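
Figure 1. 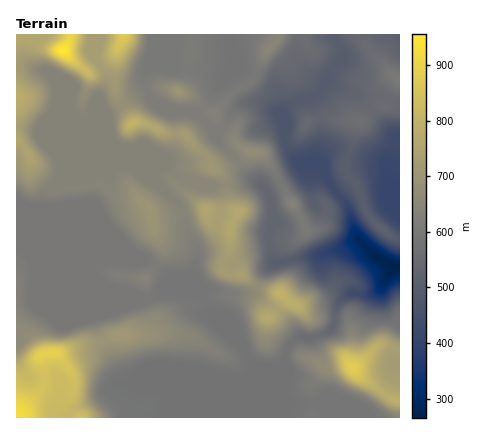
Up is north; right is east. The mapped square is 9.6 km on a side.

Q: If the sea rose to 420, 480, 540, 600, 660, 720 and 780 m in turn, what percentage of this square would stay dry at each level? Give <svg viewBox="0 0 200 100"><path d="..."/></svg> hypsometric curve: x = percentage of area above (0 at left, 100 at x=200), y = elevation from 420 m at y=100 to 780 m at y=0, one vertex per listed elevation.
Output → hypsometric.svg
<svg viewBox="0 0 200 100"><path d="M193 100l-10-17-20-16-42-17-71-17-24-16-15-17"/></svg>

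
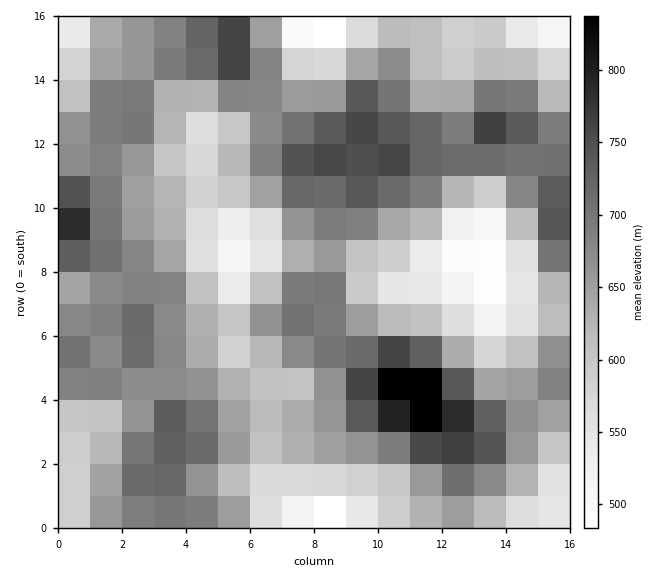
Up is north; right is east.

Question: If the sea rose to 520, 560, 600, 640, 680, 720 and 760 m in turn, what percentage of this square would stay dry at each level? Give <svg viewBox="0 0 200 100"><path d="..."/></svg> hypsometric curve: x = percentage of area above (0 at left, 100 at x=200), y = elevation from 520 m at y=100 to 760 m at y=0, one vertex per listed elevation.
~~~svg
<svg viewBox="0 0 200 100"><path d="M190 100l-15-17-27-16-34-17-39-17-43-16-20-17"/></svg>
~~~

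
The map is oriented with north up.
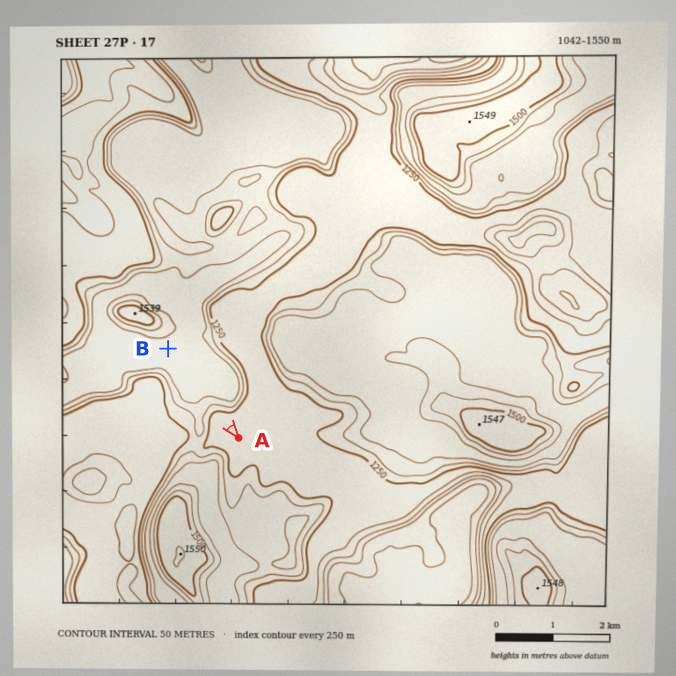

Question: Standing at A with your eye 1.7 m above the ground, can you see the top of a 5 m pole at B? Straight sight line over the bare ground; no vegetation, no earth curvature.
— no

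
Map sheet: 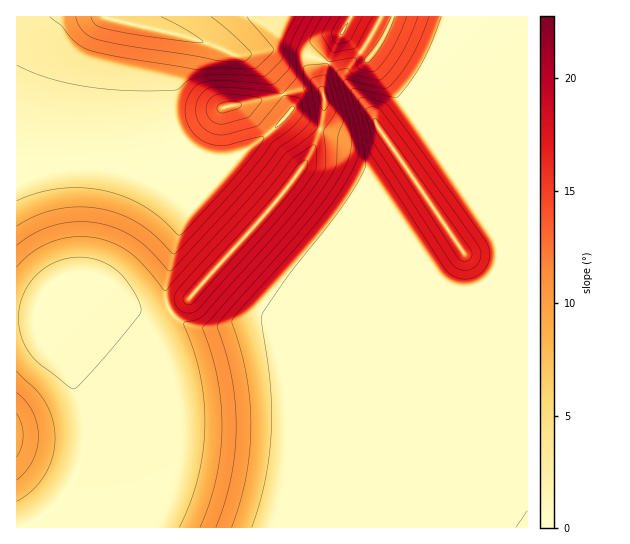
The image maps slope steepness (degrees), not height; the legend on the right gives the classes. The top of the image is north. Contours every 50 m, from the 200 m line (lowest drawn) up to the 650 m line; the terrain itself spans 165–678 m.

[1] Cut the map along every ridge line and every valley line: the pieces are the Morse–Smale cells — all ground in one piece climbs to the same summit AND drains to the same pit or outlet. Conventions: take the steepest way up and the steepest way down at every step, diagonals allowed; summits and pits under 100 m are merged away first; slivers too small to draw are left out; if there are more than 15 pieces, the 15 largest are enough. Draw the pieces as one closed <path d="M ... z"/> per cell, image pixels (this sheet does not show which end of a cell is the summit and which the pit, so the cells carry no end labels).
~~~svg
<path d="M329 63l-2 0-4 16 0 43-14 35-33 45-89 98-34 19-8 0-63-44-12 0-15 6-14 16-5 14 0 18 5 13 26 29 10 20 7 23 1 24-4 23-9 22-21 26-25 19 502-1 0-228-58-40-9-9-82-121-6-14-32-41z"/><path d="M106 16l-90 1 1 302 17-2 10-24 11-12 15-6 15 1 60 43 8 0 34-19 101-113 21-30 12-30 3-14-1-34 4-17-28-10-18 0-11-3-21 4 27 29 16 27-14 16-44 35-15 0-20-7-16-14-11-22-3-43 6-27 0-13-62-14z"/><path d="M527 16l-176 0-23 45 13 13 32 41 6 14 82 121 9 9 57 40z"/><path d="M175 33l-6 53 2 24 5 19 7 10 16 14 20 7 15 0 44-35 14-16-16-27-25-26-18-1-30-14z"/><path d="M35 316l-4 3-15 0 1 209 8 0 18-12 21-21 15-26 6-31-1-24-7-23-10-20-26-29-5-13z"/><path d="M350 16l-243 1 6 3 90 21 30 14 6 1 34-7 8 3 18 0 28 11z"/>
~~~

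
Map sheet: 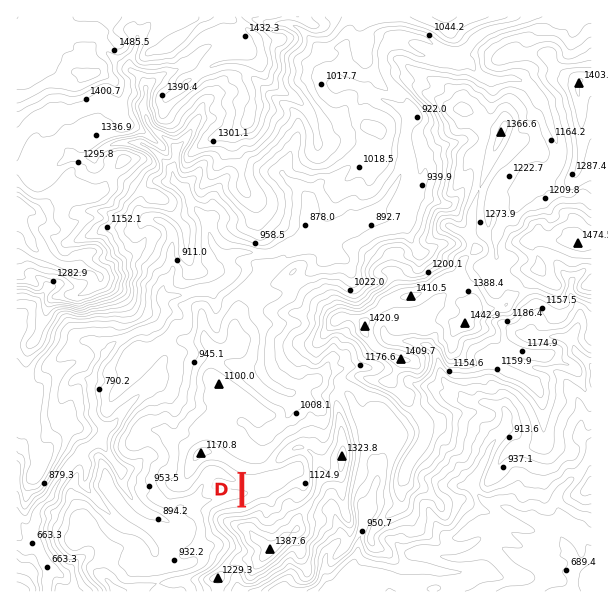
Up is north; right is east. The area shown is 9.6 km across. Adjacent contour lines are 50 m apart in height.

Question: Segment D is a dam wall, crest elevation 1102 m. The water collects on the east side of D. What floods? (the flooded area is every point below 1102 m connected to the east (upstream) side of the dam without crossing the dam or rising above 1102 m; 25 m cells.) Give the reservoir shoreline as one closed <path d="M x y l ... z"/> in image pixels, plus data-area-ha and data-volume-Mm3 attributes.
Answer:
<path d="M302 462l-8 0-15 7-13 1-6 4-6 0-2 1-7-1-1 30 2 1 15-7 6 0 8-6 6-2 10-9 9-3 4-4 0-9-2-3z" data-area-ha="38" data-volume-Mm3="9.33"/>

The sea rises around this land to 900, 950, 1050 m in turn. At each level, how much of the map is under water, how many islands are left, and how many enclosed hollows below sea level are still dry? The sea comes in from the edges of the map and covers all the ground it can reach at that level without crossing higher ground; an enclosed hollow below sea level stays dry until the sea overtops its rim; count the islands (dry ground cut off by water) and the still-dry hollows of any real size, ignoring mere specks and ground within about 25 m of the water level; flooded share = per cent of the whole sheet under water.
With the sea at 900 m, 18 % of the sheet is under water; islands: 0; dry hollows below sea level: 0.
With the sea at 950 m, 26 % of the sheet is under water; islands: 0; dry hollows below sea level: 0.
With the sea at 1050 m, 45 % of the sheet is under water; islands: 0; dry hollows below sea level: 0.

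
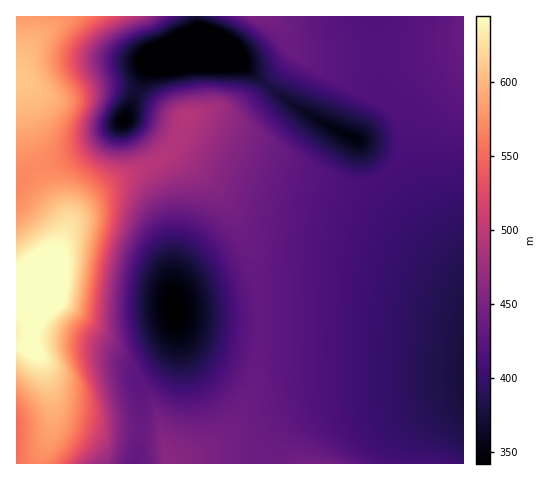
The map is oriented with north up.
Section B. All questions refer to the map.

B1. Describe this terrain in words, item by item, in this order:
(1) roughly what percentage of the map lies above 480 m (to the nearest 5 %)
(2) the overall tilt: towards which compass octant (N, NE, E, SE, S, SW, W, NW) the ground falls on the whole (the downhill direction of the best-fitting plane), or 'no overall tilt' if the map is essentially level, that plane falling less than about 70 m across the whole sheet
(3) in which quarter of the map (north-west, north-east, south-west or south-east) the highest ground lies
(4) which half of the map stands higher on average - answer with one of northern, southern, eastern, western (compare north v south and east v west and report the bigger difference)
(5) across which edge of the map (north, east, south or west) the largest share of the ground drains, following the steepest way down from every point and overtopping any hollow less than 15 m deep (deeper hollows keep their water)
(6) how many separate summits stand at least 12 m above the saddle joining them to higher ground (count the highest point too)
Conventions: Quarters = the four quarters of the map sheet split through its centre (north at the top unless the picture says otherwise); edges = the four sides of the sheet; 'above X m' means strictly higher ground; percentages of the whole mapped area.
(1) Ground above 480 m makes up about 25 % of the sheet.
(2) On the whole the ground falls towards the east.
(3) Look to the south-west quarter for the highest ground.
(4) Taken as a whole, the western half is higher than the eastern.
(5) Most of the ground drains across the eastern edge.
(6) Counting only tops that stand 12 m proud, the map has 5 summits.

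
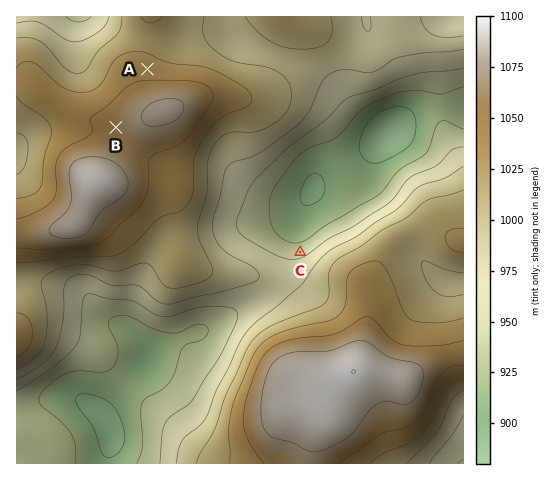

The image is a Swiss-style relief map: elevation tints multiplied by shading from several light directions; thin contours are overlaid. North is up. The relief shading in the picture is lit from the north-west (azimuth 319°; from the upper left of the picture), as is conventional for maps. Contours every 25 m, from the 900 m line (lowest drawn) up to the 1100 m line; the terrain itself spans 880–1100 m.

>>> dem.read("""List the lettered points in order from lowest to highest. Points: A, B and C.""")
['C', 'A', 'B']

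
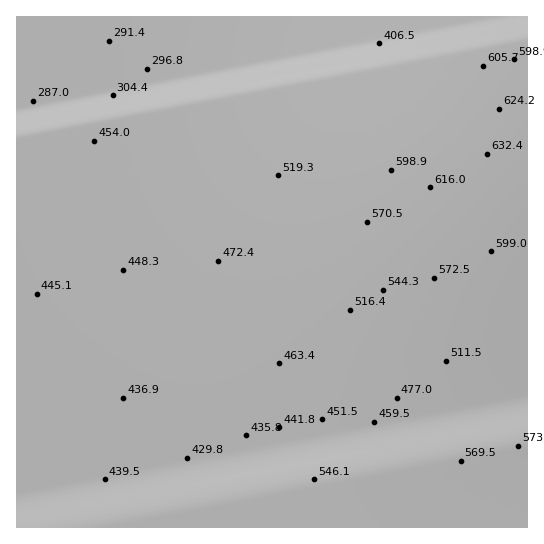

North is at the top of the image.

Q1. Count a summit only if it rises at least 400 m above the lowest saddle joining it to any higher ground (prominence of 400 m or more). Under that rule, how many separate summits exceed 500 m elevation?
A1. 0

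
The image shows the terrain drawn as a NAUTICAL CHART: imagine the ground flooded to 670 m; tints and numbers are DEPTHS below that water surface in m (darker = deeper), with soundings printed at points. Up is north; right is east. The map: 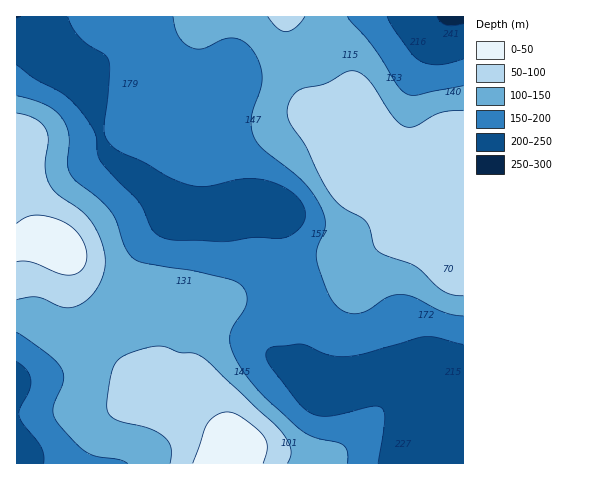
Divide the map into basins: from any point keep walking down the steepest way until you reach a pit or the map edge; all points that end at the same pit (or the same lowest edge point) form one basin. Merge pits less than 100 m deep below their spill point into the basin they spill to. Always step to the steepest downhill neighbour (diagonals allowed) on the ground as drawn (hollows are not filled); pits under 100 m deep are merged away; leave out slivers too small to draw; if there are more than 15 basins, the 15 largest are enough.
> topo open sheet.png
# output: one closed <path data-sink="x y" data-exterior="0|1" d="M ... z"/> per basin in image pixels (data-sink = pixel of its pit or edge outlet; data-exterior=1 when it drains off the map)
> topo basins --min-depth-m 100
<path data-sink="17 17" data-exterior="1" d="M286 16l-269 0-1 228 29-3 14 5 6 6 6 17 3 31 7 16 9 12 57 65 55 27 16 11 14 17 0 6-5 10 236 0 1-202-15-7-33-24-10-11-7-17-13-13-14-11-18-8 10-26 0-14-8-9-35-7-11-9-19-50-4-23z"/><path data-sink="455 17" data-exterior="1" d="M463 16l-176 1 0 16 4 23 19 50 11 9 35 7 8 9 0 14-10 26 18 8 14 11 13 13 7 17 10 11 33 24 13 6 2-1z"/><path data-sink="17 448" data-exterior="1" d="M45 241l-29 4 0 218 209 1 7-10 0-6-8-11-22-17-55-27-57-65-9-12-7-16-3-31-6-17-6-6z"/>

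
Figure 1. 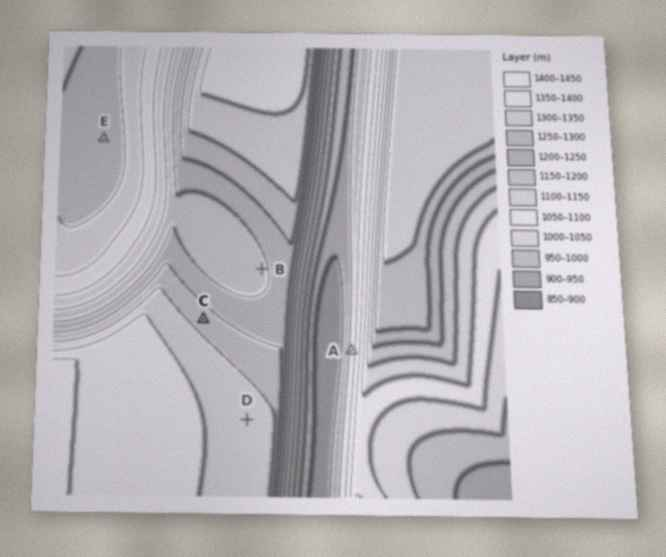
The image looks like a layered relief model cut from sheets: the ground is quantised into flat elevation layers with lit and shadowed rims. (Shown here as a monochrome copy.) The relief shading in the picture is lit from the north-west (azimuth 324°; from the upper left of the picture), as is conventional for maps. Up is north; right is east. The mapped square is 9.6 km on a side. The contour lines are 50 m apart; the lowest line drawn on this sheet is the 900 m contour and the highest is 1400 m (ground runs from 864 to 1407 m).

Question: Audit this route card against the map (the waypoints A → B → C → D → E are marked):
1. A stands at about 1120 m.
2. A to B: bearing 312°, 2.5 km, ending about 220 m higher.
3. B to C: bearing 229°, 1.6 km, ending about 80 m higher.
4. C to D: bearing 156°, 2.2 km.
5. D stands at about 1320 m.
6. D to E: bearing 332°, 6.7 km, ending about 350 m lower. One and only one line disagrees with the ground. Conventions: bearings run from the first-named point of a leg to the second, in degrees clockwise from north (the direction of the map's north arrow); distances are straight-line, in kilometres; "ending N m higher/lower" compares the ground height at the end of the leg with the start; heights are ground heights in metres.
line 1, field height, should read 970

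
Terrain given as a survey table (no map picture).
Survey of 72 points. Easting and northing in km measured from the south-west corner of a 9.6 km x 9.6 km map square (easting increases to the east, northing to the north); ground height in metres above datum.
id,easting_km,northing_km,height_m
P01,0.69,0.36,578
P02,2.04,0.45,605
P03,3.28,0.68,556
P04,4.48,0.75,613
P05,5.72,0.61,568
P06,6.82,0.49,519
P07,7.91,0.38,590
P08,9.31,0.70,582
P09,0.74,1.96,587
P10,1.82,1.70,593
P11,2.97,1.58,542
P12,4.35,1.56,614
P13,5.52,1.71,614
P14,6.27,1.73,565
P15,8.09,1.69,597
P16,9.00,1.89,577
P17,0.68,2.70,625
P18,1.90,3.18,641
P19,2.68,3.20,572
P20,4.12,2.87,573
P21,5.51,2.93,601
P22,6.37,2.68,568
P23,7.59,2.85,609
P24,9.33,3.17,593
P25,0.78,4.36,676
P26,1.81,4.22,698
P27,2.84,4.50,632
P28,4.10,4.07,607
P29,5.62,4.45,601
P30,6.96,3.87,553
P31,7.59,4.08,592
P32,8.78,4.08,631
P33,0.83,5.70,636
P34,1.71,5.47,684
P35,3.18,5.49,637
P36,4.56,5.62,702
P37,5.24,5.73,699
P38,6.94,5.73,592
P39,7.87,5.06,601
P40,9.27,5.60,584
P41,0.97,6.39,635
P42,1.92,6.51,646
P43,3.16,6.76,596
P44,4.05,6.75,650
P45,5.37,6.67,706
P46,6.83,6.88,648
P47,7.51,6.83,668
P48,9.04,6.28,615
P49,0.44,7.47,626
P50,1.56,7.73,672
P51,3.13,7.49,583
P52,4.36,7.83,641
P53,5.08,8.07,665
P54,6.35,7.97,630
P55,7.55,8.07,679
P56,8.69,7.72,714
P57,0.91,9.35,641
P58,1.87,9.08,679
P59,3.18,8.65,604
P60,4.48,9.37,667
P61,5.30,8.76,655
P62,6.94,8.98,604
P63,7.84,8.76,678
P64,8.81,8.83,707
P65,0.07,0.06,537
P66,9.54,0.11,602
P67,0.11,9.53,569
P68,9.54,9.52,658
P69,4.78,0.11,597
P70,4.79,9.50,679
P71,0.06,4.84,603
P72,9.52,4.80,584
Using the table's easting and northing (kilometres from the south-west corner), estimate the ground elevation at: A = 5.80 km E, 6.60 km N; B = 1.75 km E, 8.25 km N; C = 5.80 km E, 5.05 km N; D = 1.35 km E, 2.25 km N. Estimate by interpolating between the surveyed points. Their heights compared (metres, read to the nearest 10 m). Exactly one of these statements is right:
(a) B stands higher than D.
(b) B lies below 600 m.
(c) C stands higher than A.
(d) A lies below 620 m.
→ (a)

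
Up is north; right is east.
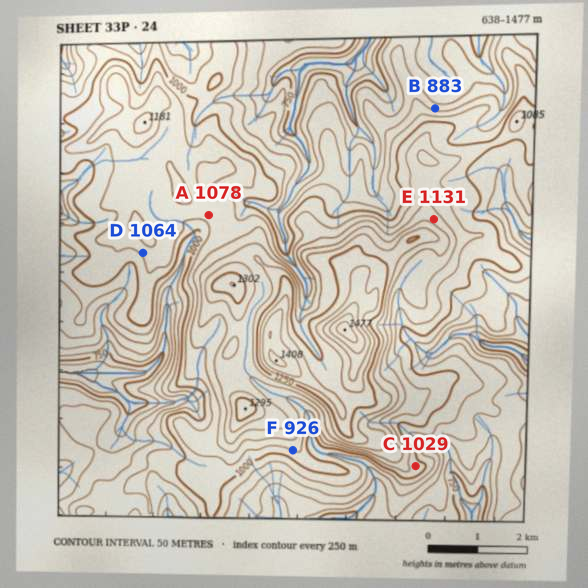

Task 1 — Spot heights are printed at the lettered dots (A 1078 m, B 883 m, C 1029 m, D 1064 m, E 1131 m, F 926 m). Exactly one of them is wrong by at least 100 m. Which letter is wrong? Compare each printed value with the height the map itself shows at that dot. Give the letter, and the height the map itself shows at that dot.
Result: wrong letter F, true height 1051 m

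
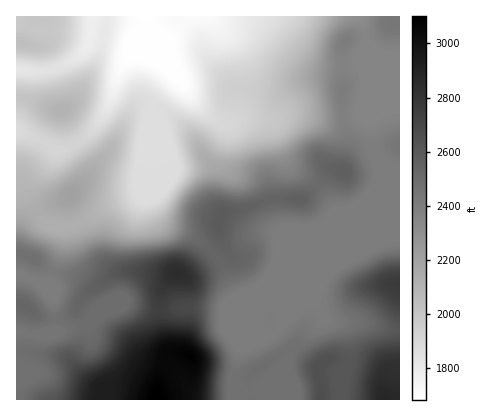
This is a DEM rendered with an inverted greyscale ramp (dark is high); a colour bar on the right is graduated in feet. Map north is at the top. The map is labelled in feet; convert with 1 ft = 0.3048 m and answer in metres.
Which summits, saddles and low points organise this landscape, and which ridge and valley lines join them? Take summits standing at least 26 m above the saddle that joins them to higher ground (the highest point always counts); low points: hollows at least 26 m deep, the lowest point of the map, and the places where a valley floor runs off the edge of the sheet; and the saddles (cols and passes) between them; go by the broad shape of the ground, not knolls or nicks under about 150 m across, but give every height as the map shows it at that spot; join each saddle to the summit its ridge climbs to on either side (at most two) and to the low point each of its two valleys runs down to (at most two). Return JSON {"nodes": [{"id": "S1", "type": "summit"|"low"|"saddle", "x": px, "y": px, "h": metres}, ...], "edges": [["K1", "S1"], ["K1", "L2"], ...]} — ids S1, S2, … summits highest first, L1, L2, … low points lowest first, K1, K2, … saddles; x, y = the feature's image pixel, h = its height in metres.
{"nodes": [
{"id": "S1", "type": "summit", "x": 158, "y": 398, "h": 945},
{"id": "S2", "type": "summit", "x": 386, "y": 400, "h": 881},
{"id": "S3", "type": "summit", "x": 176, "y": 272, "h": 870},
{"id": "S4", "type": "summit", "x": 400, "y": 286, "h": 847},
{"id": "S5", "type": "summit", "x": 62, "y": 110, "h": 643},
{"id": "S6", "type": "summit", "x": 22, "y": 44, "h": 623},
{"id": "L1", "type": "low", "x": 146, "y": 16, "h": 513},
{"id": "K1", "type": "saddle", "x": 160, "y": 310, "h": 837},
{"id": "K2", "type": "saddle", "x": 400, "y": 330, "h": 798},
{"id": "K3", "type": "saddle", "x": 214, "y": 254, "h": 773},
{"id": "K4", "type": "saddle", "x": 232, "y": 378, "h": 751},
{"id": "K5", "type": "saddle", "x": 78, "y": 144, "h": 587},
{"id": "K6", "type": "saddle", "x": 54, "y": 70, "h": 563}],
"edges": [["K1", "S1"], ["K1", "S3"], ["K1", "L1"], ["K2", "S2"], ["K2", "S4"], ["K2", "L1"], ["K3", "S1"], ["K3", "S3"], ["K3", "L1"], ["K4", "S1"], ["K4", "S2"], ["K4", "L1"], ["K5", "S1"], ["K5", "S5"], ["K5", "L1"], ["K6", "S5"], ["K6", "S6"], ["K6", "L1"]]}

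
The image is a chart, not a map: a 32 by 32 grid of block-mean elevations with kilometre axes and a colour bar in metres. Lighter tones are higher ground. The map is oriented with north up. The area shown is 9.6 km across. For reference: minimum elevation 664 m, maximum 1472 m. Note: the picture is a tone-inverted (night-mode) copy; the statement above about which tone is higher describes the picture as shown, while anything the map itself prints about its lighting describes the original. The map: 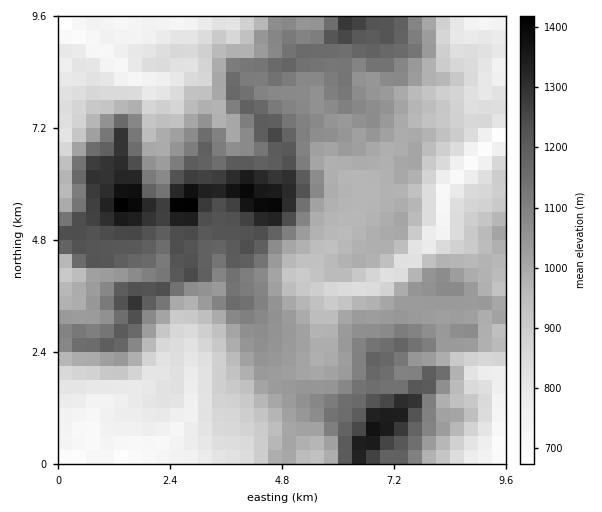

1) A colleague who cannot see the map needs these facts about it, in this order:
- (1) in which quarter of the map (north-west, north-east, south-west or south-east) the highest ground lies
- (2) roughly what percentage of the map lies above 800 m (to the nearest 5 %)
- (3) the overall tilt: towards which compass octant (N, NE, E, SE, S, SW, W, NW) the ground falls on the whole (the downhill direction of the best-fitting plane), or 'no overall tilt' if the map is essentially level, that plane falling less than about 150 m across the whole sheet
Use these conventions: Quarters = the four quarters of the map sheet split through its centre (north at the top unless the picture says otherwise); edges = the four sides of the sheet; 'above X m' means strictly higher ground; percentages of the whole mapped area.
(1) The highest point lies in the north-west quarter of the map.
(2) About 85 % of the map lies above 800 m.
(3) On the whole the map has no overall tilt.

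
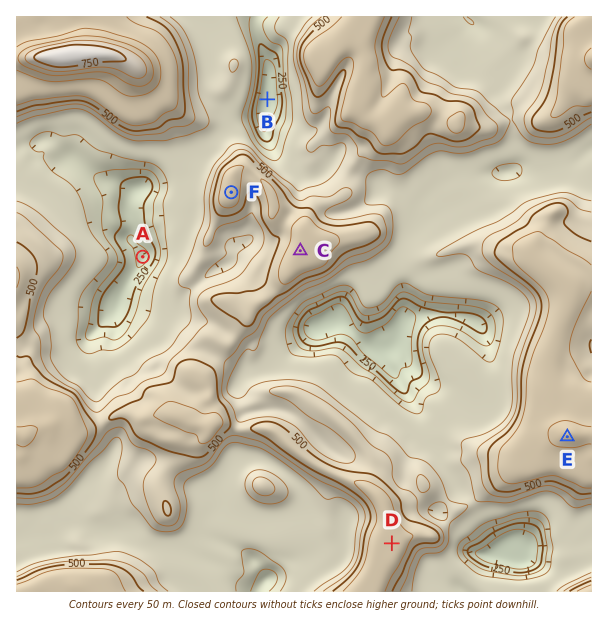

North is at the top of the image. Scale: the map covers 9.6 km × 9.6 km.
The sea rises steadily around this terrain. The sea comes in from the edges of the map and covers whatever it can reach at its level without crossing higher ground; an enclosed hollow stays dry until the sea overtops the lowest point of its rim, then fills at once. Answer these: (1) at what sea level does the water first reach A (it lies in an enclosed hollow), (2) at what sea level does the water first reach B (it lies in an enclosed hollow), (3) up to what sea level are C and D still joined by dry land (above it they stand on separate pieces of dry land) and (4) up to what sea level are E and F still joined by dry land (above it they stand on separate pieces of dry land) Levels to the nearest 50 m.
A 350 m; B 300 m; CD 450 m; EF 400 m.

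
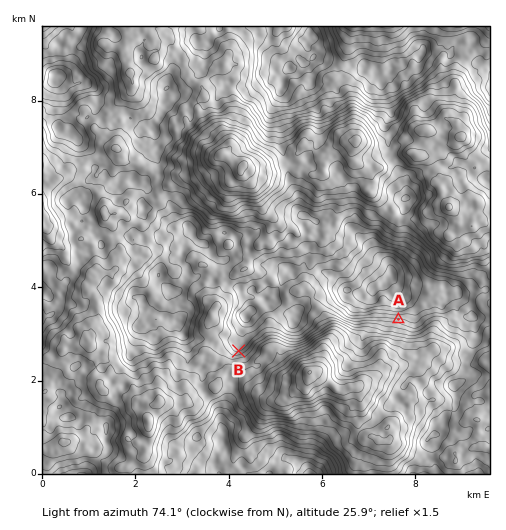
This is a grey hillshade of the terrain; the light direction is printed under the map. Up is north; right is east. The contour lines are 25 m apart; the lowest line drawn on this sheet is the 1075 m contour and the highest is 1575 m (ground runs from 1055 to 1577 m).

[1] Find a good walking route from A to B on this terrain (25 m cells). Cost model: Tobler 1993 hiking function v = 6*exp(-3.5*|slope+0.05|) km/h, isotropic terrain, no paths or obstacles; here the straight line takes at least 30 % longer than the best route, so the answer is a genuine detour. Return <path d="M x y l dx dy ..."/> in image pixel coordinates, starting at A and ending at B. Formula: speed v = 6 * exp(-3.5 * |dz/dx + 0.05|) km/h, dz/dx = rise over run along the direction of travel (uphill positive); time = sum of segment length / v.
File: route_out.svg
<path d="M398 319l-52 0-9-4-10 0-11 6-3 3-4 5-11 6-12 0-7-4-12 0-7 4-3 2-4 2-10 10-4 2"/>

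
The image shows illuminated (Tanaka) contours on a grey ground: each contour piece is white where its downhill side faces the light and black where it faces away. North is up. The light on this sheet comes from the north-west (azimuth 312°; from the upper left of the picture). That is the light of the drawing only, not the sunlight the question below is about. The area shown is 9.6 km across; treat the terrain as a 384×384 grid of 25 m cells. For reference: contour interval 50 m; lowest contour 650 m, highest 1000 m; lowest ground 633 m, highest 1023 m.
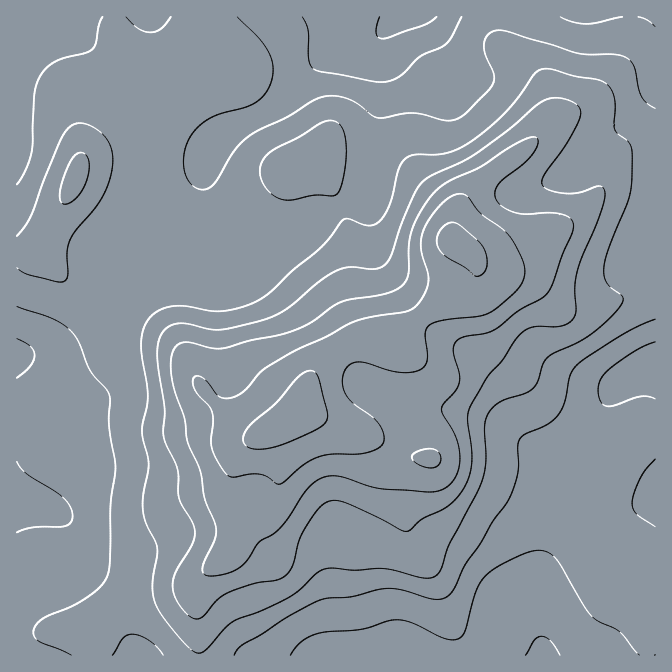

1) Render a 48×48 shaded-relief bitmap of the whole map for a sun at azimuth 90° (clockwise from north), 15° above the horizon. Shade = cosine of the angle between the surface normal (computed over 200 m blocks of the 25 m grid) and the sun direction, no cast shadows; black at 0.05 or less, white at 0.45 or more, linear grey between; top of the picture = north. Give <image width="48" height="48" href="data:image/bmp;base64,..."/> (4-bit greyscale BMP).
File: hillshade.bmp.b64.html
<image width="48" height="48" href="data:image/bmp;base64,Qk32BAAAAAAAAHYAAAAoAAAAMAAAADAAAAABAAQAAAAAAIAEAAATCwAAEwsAABAAAAAAAAAAAAAAABEREQAiIiIAMzMzAERERABVVVUAZmZmAHd3dwCIiIgAmZmZAKqqqgC7u7sAzMzMAN3d3QDu7u4A////AGd3d5qXVEesuqqZiIiIiHd4mZqYZWd2d2d3eJmHVEe8uqupiIiIiHeJqZmYZWd3d2d3eIh2Q0e7qqu6mIiIh3eKqpmHZmd3eGd3d3d1Q0irqau7mImYh2ebupiHZmd3iGZ3d3dlMkiqmZq7qYmYdmi8upiHZmZ4iWZ3d3ZkMkaaqZm8qYiYdnrNypiHZWZ4mWZ4h2ZUMjRoqpm8qIiHZ4vdypmHZmaImXd4hmVVRDI2q6rMqIh3Z5vMy6mHZmeImXeIdlVVVUI1mqrLqIh3eKu8u6mYd3eImXeIZURVZlM1iZrMqIh2eKq8ypmYiIiImXd3ZURFVVM1iIrMuYdneJq8ypmZiIiZmXd2ZURERUM2iHnNuXZniIrN26mZmIiZqnd2ZlREREM2iHi8uXZnd4nP7KqZmIiZqnd3ZmVERDI1eHiruXZ3d3nf/bqZmIiZmXd3d2VEMyIkaIiaqHeHd3rf/rqZmIiJmXd3d2VDMiI0V4mamYiYh4rf/rqZmYiImXd3d2VDIjM0VniZmZmqmIrf/bmZmZiIiHd3d2VDIiNFVWeJqqqqqZrO7amZqql3iHd3d2ZDESRmZVZoq7uqmZm93Kmaq7mHeHd3d3ZSABWIdlVYvMuZiIms3KmavLqXeHd2ZmZSACaZdlVXrcqHeIm8y6qrzMuoiHZmVmdSADeYdmVWm7l2eKvMuqq7vLuqmXZlVWdSAViYZnZVeZhnirzLqqu6q7u6qnZlVXdSE2mXZnZlZnd4msy6mrupmru7qnZlVndjNHmXZmZlVVZ4mqqpmruoiru7qnZmaIhlVomHZmVVVVZ3eHiIm8ypmru6qndniZh2Z4mHdlVVVWd2ZVVom8y6u7upmXd4mqmHd4iIdlVEVnh2VDRXmry7zcuYiHeJqqmIiIiIdmVVVniGQiNXibzM3dupiHeaupiIiIiId2ZlVXiGMRNniru7zdy5mWebupiIiIiId3ZmZmd1EANom8uqve26mVaLu5iIiIiIh3d3Znh1EAJ5q7uZrN3LqkR6u6mIiIiId3d3dnh1EAJqu7qIm83cujNIvLqYiIiHdmaId4mFIAFazLmIiavdyzI2rMupiIiHZVaIiJmGMhJJvLqZiIm93DIknNypmIh3VEaJmaqGQzNGmruqmHet3EMTe9ypmZh2VEZ4mrqGVWVEV5q8uXeczFQiasypmZmGVEVniruGZ3dTM2i8ypiau2UzarupmJmHZVVmebuXeIh0MjWLzKmZqmVEaaqZmImYd2ZVaLuXeJh2QyNYvLupmWZWeZmZmIiIiIdlWKuoeIiHVDNGmru7qmZmeImZiIiIiZl2Z5qYd4h3ZUM1iavMu2ZmeJmIiHiIiauXeJmYd3d3dlRGiZq8y2ZmeJmHd3eIiau5iJmHdnd3ZlVXiZmru2Z3eIiHd3eJmqu7qZiHZmd2VVZ4mZiaq3d3d3eIdmeJmqq7qpmHZmdlRWiJmYiImniIZWeYdmeaqqqqqZqYdmVURomZmYd4mXiYZWiZdVeaqqqqmZqqh2Q0V4mZmIh4iQ=="/>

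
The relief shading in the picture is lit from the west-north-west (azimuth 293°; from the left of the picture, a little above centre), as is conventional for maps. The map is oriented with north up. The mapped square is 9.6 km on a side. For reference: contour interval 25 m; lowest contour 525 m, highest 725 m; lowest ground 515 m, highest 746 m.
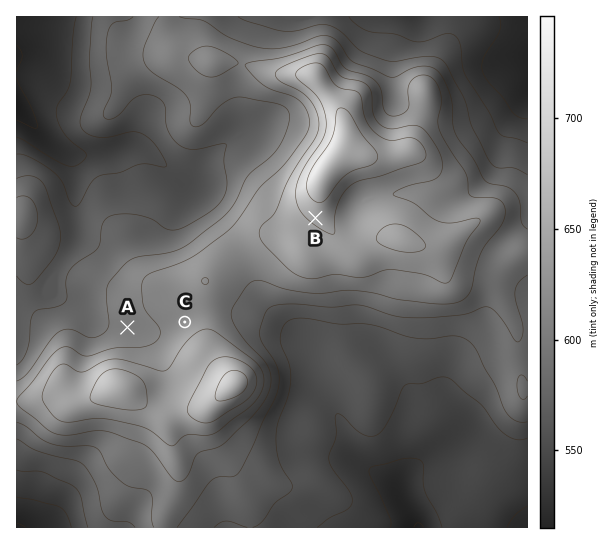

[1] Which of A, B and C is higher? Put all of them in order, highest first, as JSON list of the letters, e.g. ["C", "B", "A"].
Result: ["B", "C", "A"]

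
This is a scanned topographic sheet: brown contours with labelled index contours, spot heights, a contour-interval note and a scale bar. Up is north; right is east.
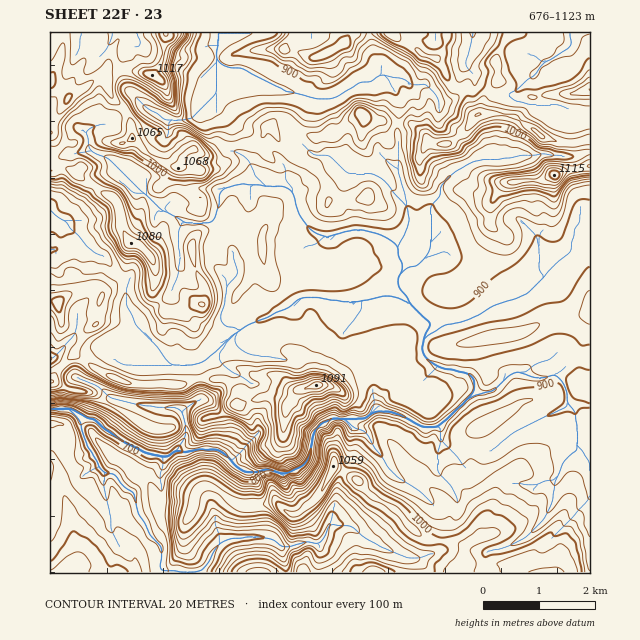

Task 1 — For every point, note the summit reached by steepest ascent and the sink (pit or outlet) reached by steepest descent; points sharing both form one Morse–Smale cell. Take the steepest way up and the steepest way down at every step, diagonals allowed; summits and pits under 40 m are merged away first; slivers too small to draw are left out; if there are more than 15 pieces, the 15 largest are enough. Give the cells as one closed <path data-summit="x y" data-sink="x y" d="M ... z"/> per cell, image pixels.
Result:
<path data-summit="333 466" data-sink="83 419" d="M584 359l-11 0-7 4-10 11-14 4-30-7-19 20-16 0-38 35-6 2-11 0-24-14-15-5-9 0-8 9-10 3-24-3-18 13-7 30-7 8-16 5-11-4-24 3-10-4-17-17-6-3-18 0-8 3-14-2-10 7-17-3-9-4-7 14-17 12 12 14 6 3 4 20 9 13 3 9 11 12-2 22 3 2 39 2 6-8 7-15 8-8 17-4 30 0 4 1 9 9 5 25 31 0 2-14-1-15 5-6 6-14 9 0 14 4 13 11 15 8 20 9 14 3 6 7 1 7 168 0 0-212z"/><path data-summit="166 33" data-sink="83 419" d="M126 112l-10 4-7 8-11 1-11 6-9-2-9 12 0 10 3 3-22 7 0 89 6-3 3-7 2-7-4-12 2-2 8 0 15-16 15-22 14-10 10 2 7 4 31 31 24 13-4 6 2 42-10 26-25 17-10 11 0 8 18 19 9 13 38 0 48-39 34-13 19-13 13-1 17 4 25 1 36-9 9 2 17 17 16 11 0 3-11 12-1 16 14 12-10 9-10 15-10 7-8 17 23 14 4 1 13-3 38-35 16 0 19-20 30 7 14-4 10-11 7-4 17 0 0-130-10-1-4 3-5 20-14 11-26 29-13 7-17 4-8-13-16-15-37-25-7 1-2-19-2-2-20-5-11 21-17-10-14-4-17 0-17 7-15-3-11-8-7-10-10-29-9-5-24-2-7-19-10-9-4-1-3-6-12 1-10 8-7 0-11-6-11 9-1 7-5 2-13-4-14-8-16-17-2-14z"/><path data-summit="316 385" data-sink="83 419" d="M397 293l-40 9-25-1-17-4-17 3-7 7-8 4-34 13-45 38-6 1-2 3 4 33 8 2 11 13 1 20-3 16 5 2 17 17 10 4 24-3 11 4 16-5 7-8 7-30 15-12 34 0 11-10 26 5 7-17 10-7 10-15 10-9-14-12 1-16 11-12 0-3-16-11-17-17z"/><path data-summit="554 175" data-sink="83 419" d="M590 152l-13 4-89 0-11 3-20 11-14 13-3 14-10 12 3 41 7-1 37 25 16 15 8 13 25-8 33-34 12-9 5-20 4-3 10 0z"/><path data-summit="362 113" data-sink="83 419" d="M362 114l-26 19-18 5-16-5-17-14-5 0-12 8-11 15-22 3-1 3 16 14 7 19 24 2 9 5 10 29 15 16 11 5 7 0 17-7 17 0 14 4 17 10 11-21 0-17-13-39 3-24-2-21-28-4z"/><path data-summit="59 303" data-sink="83 419" d="M62 219l-5 2 4 12-2 7-2 7-7 4 0 49 8 3 3 18 3 4 25 3-6 6-8 18-13 14 12 11 23 8 17 15 42 8 21 0 4 3 17-10 2-2 0-11-4-23-29-1-8-5-5-9-18-19-2-12-8-14 1-23-14-11-8-14-15-7z"/><path data-summit="64 572" data-sink="83 419" d="M69 409l-19 1 0 162 109 1 2-26-11-12-3-9-9-13-4-20-6-3-14-16-12-3-17-31-3-9 0-12z"/><path data-summit="540 136" data-sink="83 419" d="M490 91l-7 9-2 13-9 7-10 15-13 8-17 0-18-18-17-1 2 20-3 24 13 39 0 17 10 1 12 6-1-22 10-12 3-14 14-13 20-11 11-3 27 1 23-2 39 1 13-5 0-30-16 0-28-13-8 1-23-9-6-6-11 1z"/><path data-summit="166 33" data-sink="222 33" d="M222 32l-56 0-4 27-9 17-24-6-8 2 5 14 17 19-7 0-10 7 4 7 3 19 16 17 14 8 15 4 4-9 11-9 11 6 7 0 10-8 13-2-3-18-14-18 0-61 6-11z"/><path data-summit="131 243" data-sink="83 419" d="M116 171l-5 0-9 5-20 27-17 18 25 29 15 7 8 14 14 11-1 23 8 14 1 5 11-12 25-17 10-26-2-42 4-6-24-13-31-31z"/><path data-summit="166 33" data-sink="83 419" d="M62 366l-12 16 0 27 19 0 13 10 0 12 3 9 19 33 7 0 4 3 6-2 12-10 7-14 9 4 17 3 10-7 14 2 8-3 19-1 3-27-4-12-8-8-8-1-19 11-4-3-21 0-25-4-23-7-7-9-27-11z"/><path data-summit="362 113" data-sink="222 33" d="M218 67l-1 42 14 18 4 18 22-3 8-12 15-11 5 0 15 13 15 6 21-5 26-19 4 4 8 3 23 1 2-2 1-15-11-26-5-5-8 3-5 4-12 2-10 4-20 11-11 2-21-7-28-5z"/><path data-summit="343 44" data-sink="222 33" d="M369 32l-20 0-4 11-29 14-7 0-9-5-15-2 1-5 11-11 0-2-73 0-7 16 0 19 8 4 4 0 40 17 28 5 14 5 13 2 12-5 23-12 12-2 11-7-1-9-7-8z"/><path data-summit="50 81" data-sink="83 419" d="M136 32l-86 1 0 127 22-6-3-3 0-10 9-12 9 2 11-6 11-1 17-12-14-15-9-22 6-5 12 1 2-13 4-8 16-5z"/><path data-summit="590 89" data-sink="83 419" d="M590 32l-19 0 0 13-29 19-9 12-23 19 5 5 23 9 8-1 28 13 16 0z"/>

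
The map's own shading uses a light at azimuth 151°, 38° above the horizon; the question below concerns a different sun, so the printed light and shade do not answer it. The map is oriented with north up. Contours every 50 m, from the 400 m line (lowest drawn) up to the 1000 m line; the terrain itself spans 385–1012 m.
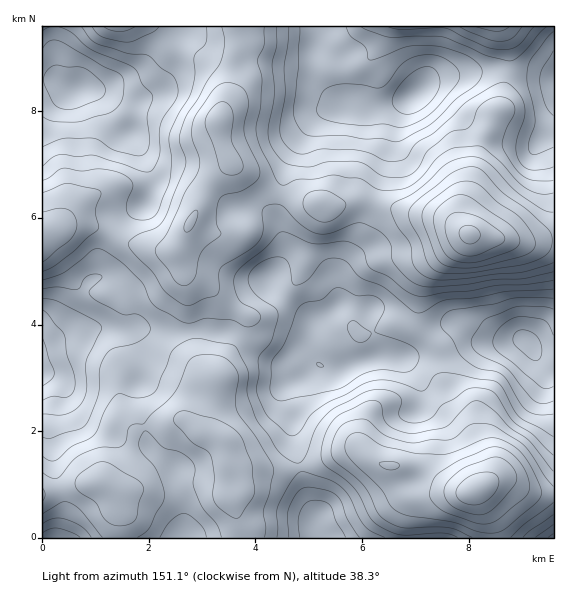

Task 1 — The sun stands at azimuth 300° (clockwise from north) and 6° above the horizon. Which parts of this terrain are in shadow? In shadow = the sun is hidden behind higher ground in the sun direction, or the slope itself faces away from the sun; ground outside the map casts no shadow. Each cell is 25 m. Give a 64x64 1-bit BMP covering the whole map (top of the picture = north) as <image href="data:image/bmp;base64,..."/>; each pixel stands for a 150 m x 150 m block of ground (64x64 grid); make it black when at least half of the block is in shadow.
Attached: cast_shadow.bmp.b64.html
<image width="64" height="64" href="data:image/bmp;base64,Qk0+AgAAAAAAAD4AAAAoAAAAQAAAAEAAAAABAAEAAAAAAAACAAATCwAAEwsAAAIAAAAAAAAA////AAAAAAADAA4AB8AAAAIABAAH8AAAAAAAAA/4AAAAAAAAD/AAAAAADgAH4D4AAAAOAAPA/4AfwA4AADj/4D/gDAAB/P/wP+AMAAf+f/B/4AAAP///8H/wAAB////gP/4AAP///+Af/4AA////wA//gAD/8/+AH//wAP/x/wA///AA//j/A5//4AB/+P8D///gAD/83wH/5/AAH/gfAf/D+AAH+MeAH8P8AAPzwQAf4fwAAMOAAJ/B+AAAAwABt8DwAAAAAAGDwEAAAAAAAYAAAAAAAAABgAAAAAAAAAAAAAAAADAAAAAAAAAAMAAAAAAAAAAAAAAAAAAAAAAAAAADAAYAAAAAAAMAAgAAAAAAAAAAAADAAAAAAAAAh/gAAACAAAAH/gAAB/AAAAf/4AAP+AAAA//wAB/4AAAD//AAD/wAAAf/8AAH/AAAD//wAAf8AeAf//D4A/8B4B//4PwD/4HwH//h/wH/wPwP/+P/Af/Afwf/5/4H/8B/B//n9A//wH8H/+PgD//AcAf/4UAP/8A8T//gAA//gBxn/+AHD/+AAAf/4B/P/4AAB//gD///gAAD//AP9/+AAAH/4APw/4AAAP/gAHB/gAAA/8AAMD8AAABngAAAPwAAAAAAAAAHAAAAAAAAAAcAAAAAAAAABwAAAAAABgAPAAAAAAAGAA4ABgAAAA=="/>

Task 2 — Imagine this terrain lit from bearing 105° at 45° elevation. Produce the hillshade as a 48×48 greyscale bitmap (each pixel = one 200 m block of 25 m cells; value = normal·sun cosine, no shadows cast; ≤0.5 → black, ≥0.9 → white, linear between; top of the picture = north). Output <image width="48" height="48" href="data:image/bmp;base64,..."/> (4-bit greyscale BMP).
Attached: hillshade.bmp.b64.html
<image width="48" height="48" href="data:image/bmp;base64,Qk32BAAAAAAAAHYAAAAoAAAAMAAAADAAAAABAAQAAAAAAIAEAAATCwAAEwsAABAAAAAAAAAAAAAAABEREQAiIiIAMzMzAERERABVVVUAZmZmAHd3dwCIiIgAmZmZAKqqqgC7u7sAzMzMAN3d3QDu7u4A////AEaJu5ZTNGibuoZCETaKu5iGUzRndkIAADWJqodTM1iaqXVCETebu7qXZVVnZTIREDV5qodURFiqqGQyETabzMuoh4iHYyIhETWJmYdlRGirqGQyETaKzMupmau5YyIyIleamIdlRXmrqHUzIkZ5u7qZirzLhTIyInm7mHd2VYmrqHZERFeJqqmHebzMqFQxEZrLqXd2ZomrqHZUVomZqqmHeJvMuXUgAZrLqYh2d4mqmHZEWKvLqpiHeIm7u4UgEpq7qZmHiImZh2Q0aLzduod3iZmru4UhEpmru5mImZmYh1M0ab3tyWVnipmrqXQzNImazKmIqpmIdkM1ac3duWRWiqq7mGM0Z4mrzbmZq6iIdUM1ebzdunRFebu7l0EliZmszbmZq6mIZUIliZrMy5ZVaKq7l0EkeZms3LiJu7mYdCEleZmrzLh2aKqrl0EkaKq83Kh5u7qpdBAUaJmazLmHiamZh1IkZ7u8y6h5q7updSETV3iJq6mIqqmHd2M1eKu7y6iIq7updTMjV3eIiZiJq6h2ZmRWmru6u6mJqrqYdlVDNXiYh3d4mpdUVVVnmqqqq6mZmqmYiHZTJGiZiHd4iIZUREVoq6mZmamZmZiHiIdTM1iZmIiYh2ZmVDNXmpmZiZmJmYdnd4dUM1eZmIqphlVmVENGeImIiIiJmYdWdndVVFZ4mImqhkRVVUNFZniIiIiaqZdWZVVnhlZXiHmqhkNEMzM0VUZ3iYmaupdVQzRpqGVXiHial1MiIiMzNDRFeJqqupdlQyNYqXVXmYiaqXUxABIiIyI0V5mqqodVVCE3moVXmqmau6hjEAIiIiIiR5mqqoZVZTEUeYZniqqrvMuWMhIzIlQyR5mqqpZWZlMTaIdWeJmrvd25ZEMzM2ZDRoiavLhVd3UjaJdUZ4mqvN3KdVQzRIdlRWeJzdpUZ4ZFeZhkRomrzN25dVVEVZh1RWZpzut0Rndmiql1VnmrzdyoZVVUVqmHZVRHvuyVRWZ3mrl2ZnmrzdyoZVVEZ6qId2VGreynZlVniqqHeHiazdy5ZURFeLqYmHZWnO25h1RFeZmYiGaJzd25dTM1icqYmHZorM3LmGQjaImph2aJve26dTIlibqIh3eKzMzLqFMjV5qZmGaJvNy6hTIlmqqZh3eb3dy7l0IjRomYiIeKzMuphkMkiZmYh2ec3ty6hTIiRniZiIiKvMypmFMjaIiZmHec3e7bhCIhNWeIiJmJvNy6qWMiVniaqZibzO7slSERE1Z3iIh3rN3LunQhNWeKqqqau97tpkIhAkZniHdWi97cy5YgI1Z5qruqqs3uuFMiEUZmeHYzas3dzKcyI2Z4mqu6mazduXUyEkZ3d3YySLzMzKhTI2d3mZqqmZvMuYZCIkd3iHZCNpqqu6hTI2d4iIiJmJq7uYZCI0eImYZUNXmZmYdCM2eJiHdniImquoZCEjaJmZdURWeIiGUxImeaqHZVd4mruodSETaZmZhlRVaIh2QQAWeauWVEVXmruodCETaKuoh1RFaId1MQAA=="/>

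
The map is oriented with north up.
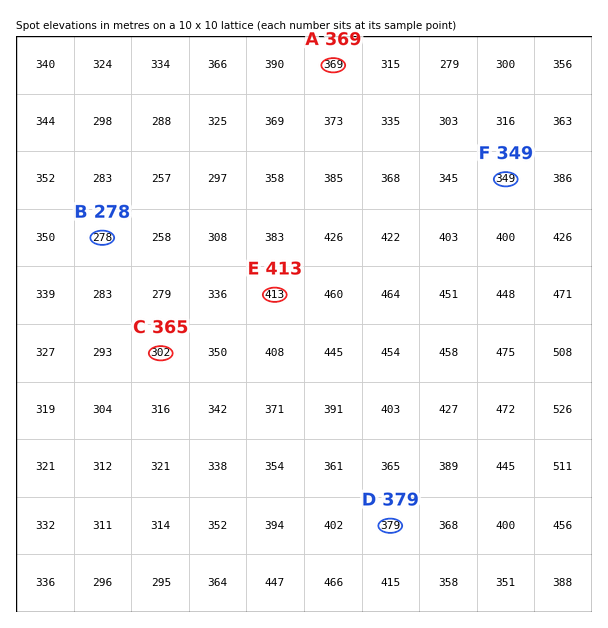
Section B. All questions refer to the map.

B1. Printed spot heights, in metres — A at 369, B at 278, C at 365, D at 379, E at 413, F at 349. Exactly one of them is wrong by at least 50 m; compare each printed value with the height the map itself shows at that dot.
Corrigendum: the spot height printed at C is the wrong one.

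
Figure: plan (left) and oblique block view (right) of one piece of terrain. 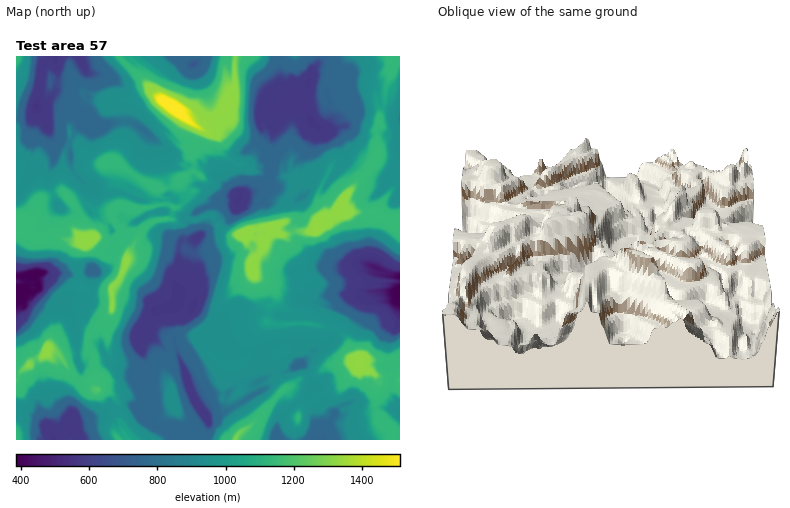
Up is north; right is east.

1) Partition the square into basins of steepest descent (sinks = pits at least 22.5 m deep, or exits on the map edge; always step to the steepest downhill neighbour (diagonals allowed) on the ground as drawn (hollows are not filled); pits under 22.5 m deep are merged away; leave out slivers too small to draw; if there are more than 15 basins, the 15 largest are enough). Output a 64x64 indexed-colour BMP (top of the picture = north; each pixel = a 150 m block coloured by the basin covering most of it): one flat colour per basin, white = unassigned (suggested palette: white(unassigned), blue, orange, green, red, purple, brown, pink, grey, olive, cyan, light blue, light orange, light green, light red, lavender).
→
<image width="64" height="64" href="data:image/bmp;base64,Qk12CAAAAAAAAHYAAAAoAAAAQAAAAEAAAAABAAQAAAAAAAAIAAATCwAAEwsAABAAAAAAAAAA////ALR3HwAOf/8ALKAsACgn1gC9Z5QAS1aMAMJ34wB/f38AIr28AM++FwDox64AeLv/AIrfmACWmP8A1bDFAGZmZmZmZmZmZhERERERERG7u7AAAAAAiIiIiIiIiIiAZmZmZmZmZmZmERERERERu7u7sQAAAACIiIiIiIiIiIBmZmZmZmZmZmYRERERERu7u7sREAAAAAiIiIiIiIiAAGZmZmZmZmZmYRERERERu7u7uxERAAAACIiIiIiIiAAAZmZmZmZmZmZmERERERu7u7uxEREQAAAYiIiIiIiIAABmZmZmZmZmZmERERERG7u7u7EREREAARiIiIiIiIgAAGZmZmZmZmZmYRERERG7u7u7sRERERABGIiIiIiIiAAAZmZmZmZmZmYREREREbu7u7sAAREREQiIiIiIiIiIAABmZmZmZmZmERERERERu7u7uwAAERERGIiIiIiIiIgAAGZmZmZmZVURERERERG7u7u7sAARERH/iIiIiIiIiAAAZmZmZmZVVRERERERG7u7u7uwABEREf///4iIiIiIVVVWZmZmZVVREREREREbu7u7u7sBERER////+IiIiIVVVVVmZmZVVVERERERERG7u7u7ERERER///////4iFVVVVVVVmZlVVUREREREREbu7u7ERERERH///////8TMzMzNVVVZlVVVRERERERERu7u7ERERERER//////ERMzMzM1VVVVVVVRERERERERG7u7EREREREREf////EREzMzMzVVVVVVVVEREREREREbu7sRERERERERH///EREzMzMzNVVVVVVVURERERERERu7EREREREREREf//8RETMzMzM1VVVVVVVVUREREREREREREREREREREf///xEzMzMzMzVVVVVVVVVRERERERERERERERERERMzMzMzMzMzMzMzNVVVVVVVVVURERERERERERERERERMzMzMzMzMzMzMzM1VVVVVVVVVVERERERERERERERERMzMzMzMzMzMzMzMzVVVVVVVVVVURERERERERERERERETMzMzMzMzMzMzMzNVVVVVVVVVVRERERERERERERERERMzMzMzMzMzMzMzM1VVVVVVVVAFERERERERERERERERMzMzMzMzMzMzMzMzVVVVVVVQAAAREREREREREREREREzMzMzMzMzMzMzMzNVVVVVVVAAAAERERERERERERERETMzMzMzMzMzMzMwAFVVVVVVAAAAABERERERERERERERMzMzMzMzMzMzMzAAVVVVVVUAAAAAERERERERERERERMzMzMzMzMzMzMzMwBVVVVVVQAAAAAREREREREREREREzMzMzMzMzMzMzMzAFVVVVVVAAAAABERERERERERERERMzMzMzMzMzMzMzMwVVVVVVUAAAVVMREREREQABERERFTMzMzMzMzMzMzMzNVVVVVVVAFVQMzEREREQAAABERFVMzMzMzMzMzMzMzM1VVVVUABEUAAzMRERERAAAAABFVUzMzMzMzMzMzMzMzVQAAAABERAADMAEREREAAAAHd1VVMAAzMzMzMzMzMzNQAAAAAEREQAAAABEREQAAAHd3d3cAAAAAMzMzMzMzM0QAAAAARERAAAAAAREQAAAHd3d3d3dwAAACMzMzMzM8REAAAABEREQzAAAAAAB3d3d3d3d3d3AAAAIjMzMzPMxEQAAAAERN3TMwAAAAB3d3d3d3d3d3cAAAAiLMzMzMzEREAAAA3d3d3URERAAAd3d3d3d3d3dwAAACIszMzMzMRERAAA3d3d3dREREAAAHd3d3d3d3d3AAACIiLMzMzMxERERE3d3d3d1EREQAAAd3d3d3d3d3dwAAAiIizMzMzERERETd3d3d3URESZkAd3d3d3d3d3d3AAACIiIszMzMRERERN3d3d3dREmZmZd3d3d3d3d3d3ciAAIiIizMzMxERERE3d3d3d3ZmZmZmZd3d3d3d3IiIiIiIiIiIszMzERERETd3d3d3ZmZmZmZk3d3d3ciIiIiIiIiIiIiLMzMRERERN3dRE3ZmZmZmZmTd3d3IiIiIiIiIiIiIiIizMxERERE3dREREmZmZmZmZd3d3IiIiIiIiIiIiIiIiLMzERERETd1ERESZmZmZmZl3d3IiIiIiIiIiIiIiIiIszMRERERERERERJmZmZmZmZd3ciIiIiIiIiIiIiIiIizMxERERERERERESZmZmZmZl3ciIiIiIiIiIiIiIiIiLMzERERERERERERJmZmZmZmZIiIiIiIiIiIiIiIiIiIszMREREREREREREmZmZmZmZoiIiIiIiIiIiIiIiIiIizMxERERERERERESZmZmZmaqqoiIiIiIiIiIiIiIiIiIszERERERERERERJmZmZmaqqqqIiIiIiIiIiIiIiIiIizMREREREREREREmZmZmaqqqqqiIiIiIiIiIiIiIiIiLMxERERERERERERJmZmqqqqqqqoiIiIiIiIiIiIiIiIszERERERERE7u7u7pmqqqqqqqqiIiIiIiIiIiIiIiIiLMRERERERO7u7u7u6qqqqqqqqqIiIiIiIiIiIiIiIiIsxERERERO7u7u7u7qqqqqqqqqUiIiIiIiIiIiIiIiIizERERERE7u7u7u7qqqqqqqqqpSIiIiIiIiIiIiIiIiLMRERERE7u7u7u7qqqqqqqqqqlIiIiIiIiIiIiIiIiIixERERETu7u7u6qqqqqqqqqqqUiIiIiIiIiIiIiIiIiLERERERO7u7u6qqqqqqqqqqqpSIiIiIiIiIiIiIiIiIj"/>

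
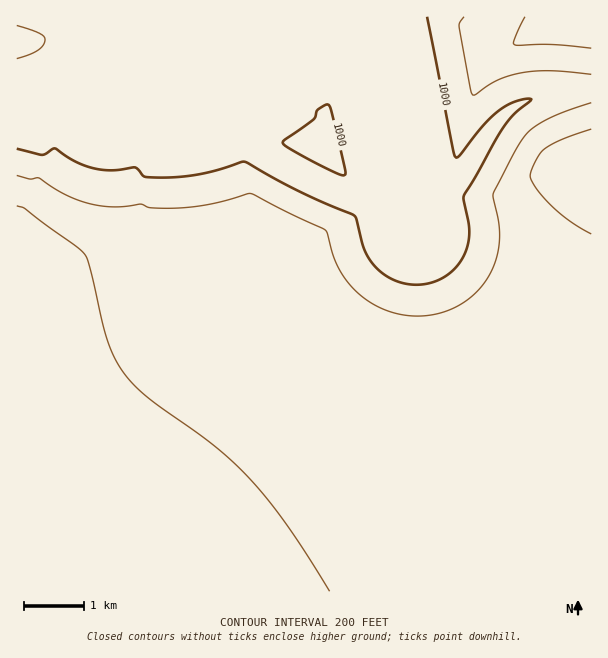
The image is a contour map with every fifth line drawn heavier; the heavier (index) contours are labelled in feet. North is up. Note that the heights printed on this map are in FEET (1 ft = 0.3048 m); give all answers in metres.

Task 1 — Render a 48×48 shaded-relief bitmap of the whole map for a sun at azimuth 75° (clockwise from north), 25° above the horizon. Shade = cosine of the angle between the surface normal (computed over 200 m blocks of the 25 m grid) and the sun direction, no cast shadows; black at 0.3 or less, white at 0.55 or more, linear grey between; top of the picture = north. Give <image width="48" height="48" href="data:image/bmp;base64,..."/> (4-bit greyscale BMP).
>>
<image width="48" height="48" href="data:image/bmp;base64,Qk32BAAAAAAAAHYAAAAoAAAAMAAAADAAAAABAAQAAAAAAIAEAAATCwAAEwsAABAAAAAAAAAAAAAAABEREQAiIiIAMzMzAERERABVVVUAZmZmAHd3dwCIiIgAmZmZAKqqqgC7u7sAzMzMAN3d3QDu7u4A////AIiIiIiIiIiIiIiIiIiIiIiIiIiIiIiIiIiIiIiIiIiIiIiIiIiIiIiIiIiIiIiIiIiIiIiIiIiIiIiIiIiIiIiIiIiIiIiIiIiIiIiIiIiIiIiIiIiIiIiIiIiIiIiIiIiIiIiIiIiIiIiIiIiIiIiIiIiIiIiIiIiIiIiIiIiIiIiIiIiIiIiIiIiIiIiIiIiIiIiIiIiIiIiIiIiIiIiIiIiIiIiIiIiIiIiIiIiIiIiIiIiIiIiIiIiIiIiIiIiIiIiIiIiIiIiIiIiIiIiIiIiIiIiIiIiIiIiIiIiIiIiIiIiIiIiIiIiIiIiIiIiIiIiIiIiIiIiIiIiIiIiIiIiIiIiIiIiIiIiIiIiIiIiIiIiIiIiIiIiIiIiIiIiIiIiIiIiIiIiIiIiIiIiIiIiIiIiIiIiIiIiIiIiIiIiIiIiIiIiIiIiIiIiIiIiIiIiIiIiIiIiIiIiIiIiIiIiIiIiIiIiIiIiIiIiIiIiIiIiIiIiIiIiIiIiIiIiIiIiIiIiIiIiIiIiIiIiIiIiIiIiIiIiIiIiIiIiIiIiIiIiIiIiIiIiIiIiIiIiIiIiIiIiIiIiIiIiIiIiIiIiIiId3d4iIiIiIiIiIiIiIiIiIiIiIiIiId3d3d4iIiIiIiIiIiIiIiIiIiIiIiIiHd3d3d4iIiIiIiIiIiIiIiIiIiZmYiHd3d3d3d4iIiIiIiIiIiIiIiIiJqqqZh3d3d3d3d4iIiIiIiIiIiIiIiIiau7qph2ZmZ3d3d5mIiIiIiIiIiIiIiIm7zLuph2VVZnd3d5mYiIiIiIiIiIiHiJrM3MupdlRERXd3d5mZiIiIiIiIiId3iKvN3cuYdlQzNWd3d5mZmIiIiIiIiId3iKzd3bqYdkMiNFZ3d5mZmZmIiIiIiId3ibze3LmHdkMhI1Z3d5maqZmIiIiIiIh4is3e3Kh3dkIREkZ3d6qqqpmYiYiIh3eJvMzd26h3dkIREkZmZru7uqmYmZiIh3eszMzMy5h3dTIQEkZmZrvLuqmImpiId3nN3MzLmId3dTIREkZmZqvMu6mJqpiId3rN3Mp1eYd3dkIREkZmZqq8uqmJupiId4vdynQ3qod3ZmQRETVmZrqrupmKuYiId4vbdCN7uYd3ZHcxESRmZrqZqpiKuYiHd5uVIia8uYd3U2lhERNWZqqImYiLuIiHd4dERFrcuXd2U0mUESNWZpmGaIiLuId3d3ZmVWnMqHd2Qje3MjRWZ4iGVoiLp3d3d3dmZUjMqHd2QiaqY0VmZ4iIZXibp3d3d3d2ZUe7mHd2MhSal1VWZ4iId2eah3d3d3d3ZFebmHd1MQJ5mHZmZoh3d4h0V3iHd3d3VWeKl3dlMQFYh2ZVVXd3d3dkZ4d3iId2VneJh3dkIQA2h2ZVRHd3d3dUZ4h3d4h1Z3d4h3dkIQAkd2ZVRHd3d3dUZ4h3d3iHd3d4h3dTIQEkVmZVVXd3d2ZEd3h3d3mXZ3d4d3dTERE1ZmZlVXdmZmZEeIiIeIqXdneHd3ZCESNFVmZmZg=="/>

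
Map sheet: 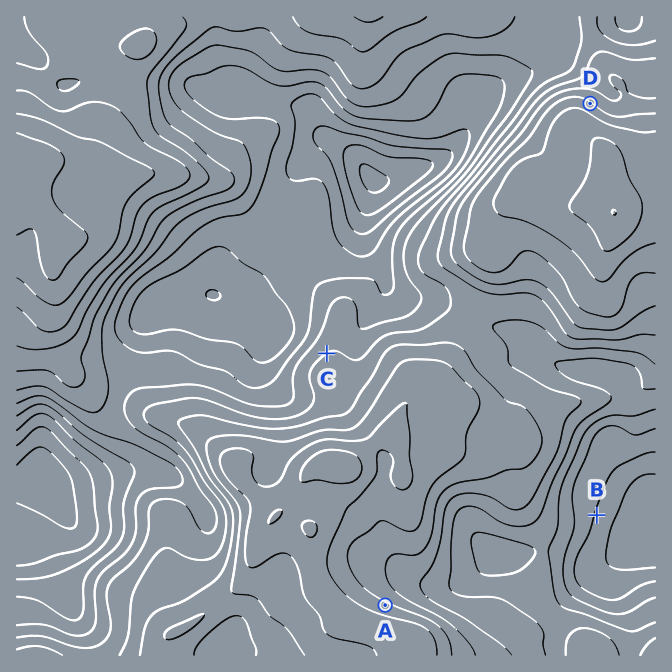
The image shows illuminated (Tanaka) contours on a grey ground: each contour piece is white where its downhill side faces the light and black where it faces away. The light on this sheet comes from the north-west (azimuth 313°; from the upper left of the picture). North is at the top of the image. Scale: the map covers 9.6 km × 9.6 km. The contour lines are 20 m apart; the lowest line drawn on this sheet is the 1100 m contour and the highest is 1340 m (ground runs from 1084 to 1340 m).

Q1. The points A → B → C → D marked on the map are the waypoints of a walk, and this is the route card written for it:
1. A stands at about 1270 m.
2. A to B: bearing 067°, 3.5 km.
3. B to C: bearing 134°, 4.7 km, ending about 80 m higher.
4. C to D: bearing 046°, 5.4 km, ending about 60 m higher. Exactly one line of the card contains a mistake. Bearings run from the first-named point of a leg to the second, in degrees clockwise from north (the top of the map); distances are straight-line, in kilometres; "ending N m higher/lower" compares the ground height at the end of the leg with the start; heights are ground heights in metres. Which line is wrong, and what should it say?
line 3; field bearing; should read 301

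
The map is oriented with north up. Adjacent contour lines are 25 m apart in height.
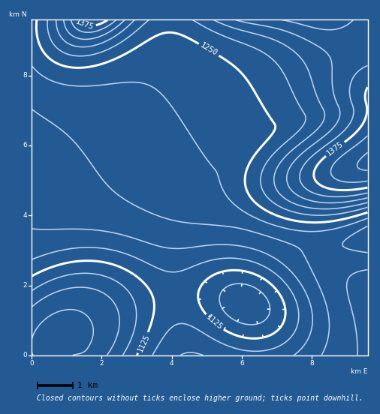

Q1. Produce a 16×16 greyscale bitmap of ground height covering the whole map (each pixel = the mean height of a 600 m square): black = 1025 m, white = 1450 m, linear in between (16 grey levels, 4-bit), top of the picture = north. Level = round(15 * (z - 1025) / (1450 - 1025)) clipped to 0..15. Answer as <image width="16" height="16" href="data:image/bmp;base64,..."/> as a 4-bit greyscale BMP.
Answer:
<image width="16" height="16" href="data:image/bmp;base64,Qk32AAAAAAAAAHYAAAAoAAAAEAAAABAAAAABAAQAAAAAAIAAAAATCwAAEwsAABAAAAAAAAAAAAAAABEREQAiIiIAMzMzAERERABVVVUAZmZmAHd3dwCIiIgAmZmZAKqqqgC7u7sAzMzMAN3d3QDu7u4A////ABERNFVURFZ3EREjREMzRWchEiNEMiNGdzIiNEQzNFZ3REREVURFZndVVVVmZmZnZlZmZmZmeIiIZmZmZ3eJq7tmZmd3d4q83mZmZ3d3iazeZmZ3d3eImr1mZ3d3eIiZrHd3d3d4iJq8eIh3d4iJmruJmYiIiJmqu4rLqIiaqru7"/>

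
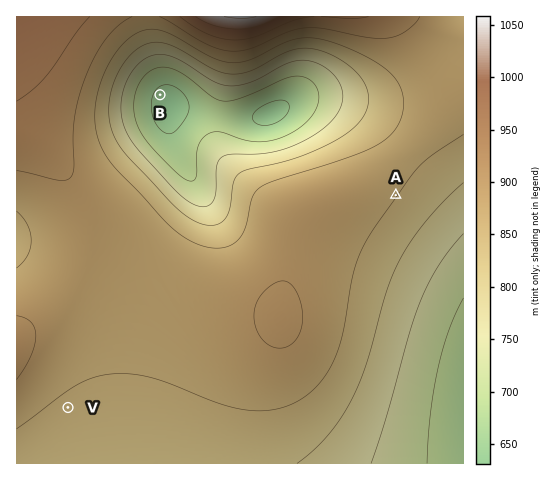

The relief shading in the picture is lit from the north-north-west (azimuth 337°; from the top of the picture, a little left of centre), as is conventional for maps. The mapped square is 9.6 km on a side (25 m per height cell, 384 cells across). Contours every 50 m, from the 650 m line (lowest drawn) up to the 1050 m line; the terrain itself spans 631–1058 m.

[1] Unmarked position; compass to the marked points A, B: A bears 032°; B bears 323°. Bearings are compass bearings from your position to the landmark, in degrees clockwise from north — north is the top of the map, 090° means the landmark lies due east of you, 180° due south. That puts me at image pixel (323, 311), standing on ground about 880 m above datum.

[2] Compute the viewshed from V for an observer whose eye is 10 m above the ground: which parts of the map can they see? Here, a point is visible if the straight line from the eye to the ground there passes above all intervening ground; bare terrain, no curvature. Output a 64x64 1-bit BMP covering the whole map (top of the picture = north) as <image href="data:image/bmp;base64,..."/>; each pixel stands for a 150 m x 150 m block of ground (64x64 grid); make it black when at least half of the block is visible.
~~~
<image width="64" height="64" href="data:image/bmp;base64,Qk0+AgAAAAAAAD4AAAAoAAAAQAAAAEAAAAABAAEAAAAAAAACAAATCwAAEwsAAAIAAAAAAAAA////AAAAAAD////4AAAAAP////wAAAAA/////gAAAAD/////AAAAAP////+AAAAA/////4AAAAD/////wAAAAP/////gAAAA/////+AAAAD/////8AAAAP/////wAAAA//////gAAAD/////+AAAAP/////4AAAA//////gAAAD/////+AAAAH/////4AAAAH/////gAAAAP////+AAAAAP////4AAAAAf////AAAAAAP///8AAAAAAf///gAAAAAA///+AAAAAAA///wAAAAAAAA8AAAAAAAAAAAAAAAAAAAAAAAAAAAAAAAAAAAAAAAAAAAAAAAAAAAAAAAAAAAAAAAAAAAAAAAAAAAAAAAAAAAAAAAAAAAAAAAAAAAAAAAAAAAAAAAAAAAAAAAAAAAAAAAAAAAAAAAAAAAAAAAAAAAAAAAAAAAAAAAAAAAAAAAAAAAAAAAAAAAAAAAAAAAAAAAAAAAAAAAAAAAAAAAAAAAAAAAAAAAAAAAAAAAAAAAAAAAAAAAAAAAAAAAAAAAAAAAAAAAAAAAAAAAAAAAAAAAAAAAAAAAAAAAAAAAAAAAAAAAAAAAAAAAAAAAAAAAAAAAAAAAAAAAAAAAAAAAAAAAAAAAAAAAAAAAAAAAAAAAAAAB8AAAAACAAAf8AAAAAeAAH/8APgAD8AA/////gAP4AP/////AA=="/>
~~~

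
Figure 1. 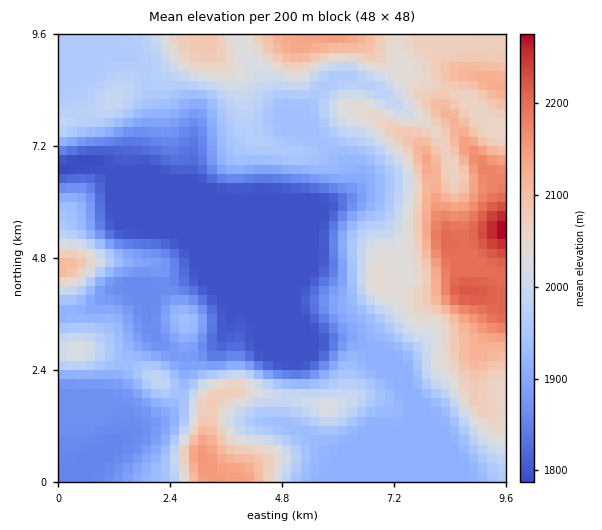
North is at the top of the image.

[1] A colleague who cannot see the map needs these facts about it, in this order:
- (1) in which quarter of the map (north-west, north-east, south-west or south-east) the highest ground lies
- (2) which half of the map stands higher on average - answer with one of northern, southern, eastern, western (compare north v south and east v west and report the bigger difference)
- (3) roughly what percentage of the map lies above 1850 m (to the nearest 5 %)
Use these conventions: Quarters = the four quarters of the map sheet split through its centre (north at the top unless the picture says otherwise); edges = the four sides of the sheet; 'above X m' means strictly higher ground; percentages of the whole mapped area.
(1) The highest ground is in the north-east quarter.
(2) The eastern half stands higher on average than the western half.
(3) Ground above 1850 m makes up about 80 % of the sheet.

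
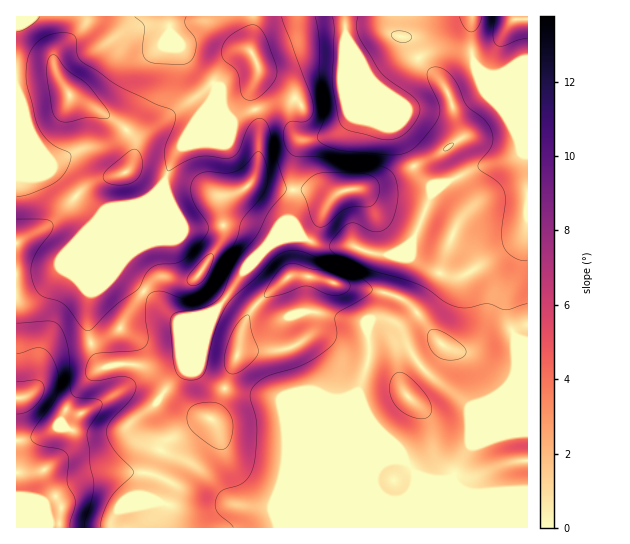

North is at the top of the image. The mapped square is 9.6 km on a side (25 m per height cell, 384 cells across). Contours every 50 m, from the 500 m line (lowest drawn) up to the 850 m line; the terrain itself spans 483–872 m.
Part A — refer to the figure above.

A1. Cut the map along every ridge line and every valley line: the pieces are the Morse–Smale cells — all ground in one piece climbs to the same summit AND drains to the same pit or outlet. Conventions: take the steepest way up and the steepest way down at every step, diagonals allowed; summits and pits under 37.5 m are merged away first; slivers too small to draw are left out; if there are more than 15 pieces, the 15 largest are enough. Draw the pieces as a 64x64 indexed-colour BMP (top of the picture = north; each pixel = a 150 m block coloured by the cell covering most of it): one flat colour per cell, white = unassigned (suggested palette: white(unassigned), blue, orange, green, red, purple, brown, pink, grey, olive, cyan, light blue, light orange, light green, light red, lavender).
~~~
<image width="64" height="64" href="data:image/bmp;base64,Qk12CAAAAAAAAHYAAAAoAAAAQAAAAEAAAAABAAQAAAAAAAAIAAATCwAAEwsAABAAAAAAAAAA////ALR3HwAOf/8ALKAsACgn1gC9Z5QAS1aMAMJ34wB/f38AIr28AM++FwDox64AeLv/AIrfmACWmP8A1bDFABEREREREREREREREREREREREREREREREREREREREREREREREREREREREREREREREREREREREREREREREREREREREREREREREREREREREREREREREREREREREREREREREREREREREREREREREREREREREREREREREREREREREREREREREREREREREREREREREREREREREREREREREREREREREREREREREREREREREREREREREREREREREREREREREREREREREREREREREREREREREREREREhEREREREREREREREREREREREREREREREREREREREREiEREREREREREREREREREREREREREREREREREREREREiIiEREREREREREREREREREREREREREREREREREREREiIiIREREREREREREREREREREREREREREREREREREREiIiIREREREREREREREREREREREREREREREREREREREiIiIREREREREREREREREREREREREREREREREREREREiIiIhEREREREREREREREREREREREREREREREREREREiIiIhEREREREREREREREREREREREREREREREREREREiIiIiEREREREREREREREREREREREREREREREREREREiIiIiEREREREREREREREREREREREREREREREREREiIiIiIiIRERERERERERERERERERERERERERERERIiIiIiIiIiIhERERERERERERERERERERERERERERESIiIiIiIiIiIiERERERERERERERERERERERERERERESIiIiIiIiIiIiIhERERERERERERERERERERERERERERIiIiIiIiIiIiIiEREREREREREREREREREREREREREREiIiIiIiIiIiIiIRERERERERERERERERERERERERERESIiIiIiIiIiIiIhERERERREEREREREREREREREREREREiIiIiIiIiIiIiERERERREREERERERERERERERERERESIiIiIiIiIiIiIRERERREREREQRERERERERERERERERIiIiIiIiIiIiIhERERREREREREQRERERERERERERVVEiIiIiIiIiIiIiIRERRERERERERBEREREREREREVVVVVIiIiIiIiIiIiIiERFEREREREREEREREREREREVVVVVVSIiIiIiIiIiIiIRERREREREREQREREREREREVVVVVVVUiIiIiIiIiIiIhEREURERERERBEREREREREVVVVVVVVSIiIiIiIiIiIiIRERREREREREERERERERFVVVVVVVVVUiIiIiIiIiIiIhEREUREREREQREREREREVVVVVVVVVVVIiIiIiIiIiIiERERRERERERBERERERERVVVVVVVVVVVSIiIiIiIiIiIREREUREREREERERERERFVVVVVVVVVVVUiIiIiIiImZmERERREREREQRERERERERVVVVVVVVVVVVIiIiZmZmZmZhERFERERERKERERERERFVVVVVVVVVVVVVVWZmZmZmZmYRERREREREqqERERERERVVVVVVVVVVVVVWZmZmZmZmZhERFERERESqqqERERERFVVVVVVVVVVVVWZmZmZmZmZmYRERRERERKqqqhER0RERVVVVVVVVVVVVZmZmZmZmZmZhERFEREREqqqqoR3d3dFVVVVVVVVVVVVmZmZmZmZmZmEREURERESqqqqj3d3d3dVVVVVVVVVVVVZmZmZmZmZmZhERRERERKqqqjM93d3d3VVVVYiIhVVVVmZmZmZmZmZmYRFEREREqqqqMzPd3d3d1ViIiIiFVVVWZmZmZmZmZmERFERERESqqqMzMzMz3d04iIiIiIhVVVZmZmZmZmZmEREURERERKqqMzMzMzMzMziIiIiIiFVVVmZmZmZmZmYREUREREREqqozMzMzMzMzM4iIiIiIVVVWZmZmZmZmYRERRERERESqozMzMzMzMzMzOIiIiIhVVVZmZmZmZmZhERFERERERKozMzMzMzMzMzM4iIiIiFVVVWZmZmZmZhERERREREREqjMzMzMzMzMzMzOIiIiIVVVczMxmZmZmEREREURERESjMzMzMzMzMzMzM4iIiIhVVczMzMZmZmEREREURERERKMzMzMzMzMzMzMzOIiJiFVVzMzMzGZmYRERERREREREMzMzMzMzMzMzMzMziJmZdVfMzMzMZmYRERERFEREREQzMzMzMzMzMzMzMzOJmZl3d3zMzMZmZhERERFERERERDMzMzMzMzMzMzMzMzmZl3d3d8zMxmZmEREREUREREREMzMzMzMzMzMzMzMzOZmZd3d3d3fGZmEREREUREREREQzMzMzMzMzMzMzMzOZmZl3d3d3d3ZmEREREURERERERDMzMzMzMzMzMzMzmZmZmXd3d3d3dmEREREUREREu7u7MzMzMzMzMzMzMzOZmZmZd3d3d3d2YRERERREREu7u7szMzMzMzMzMzMzOZmZmZd3d3d3d3YRERERRERES7u7uzMzMzMzMzMzMzOZmZmZl3d3d3d3dhERERRERERLu7u7MzMzMzMzMzMzM5mZmZmXd3d3d3dxERERREREREu7u7szMzMzMzMzMzM5mZmZmZl3d3d3d3ERERFERERES7u7uzMzMzMzMzMzMzmZmZmZmXd3d3d3cREREURERERLu7u7"/>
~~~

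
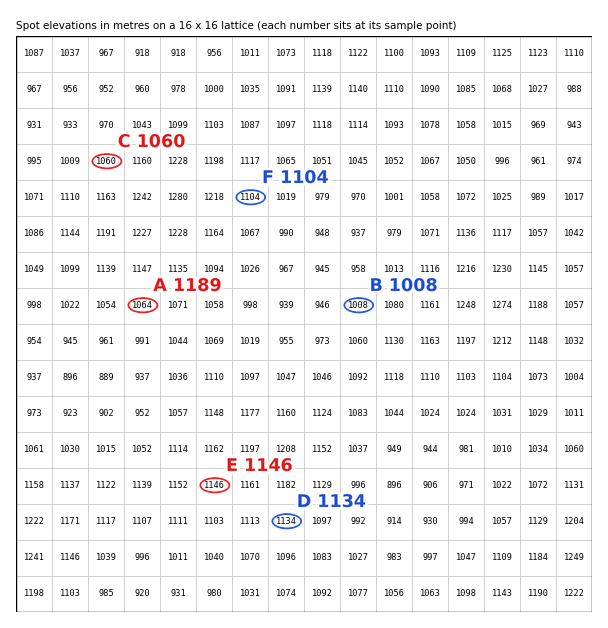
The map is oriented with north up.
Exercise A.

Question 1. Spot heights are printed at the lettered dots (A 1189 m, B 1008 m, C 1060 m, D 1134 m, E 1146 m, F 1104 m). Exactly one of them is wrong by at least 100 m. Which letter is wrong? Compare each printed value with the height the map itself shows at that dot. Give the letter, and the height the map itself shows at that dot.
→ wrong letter A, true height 1064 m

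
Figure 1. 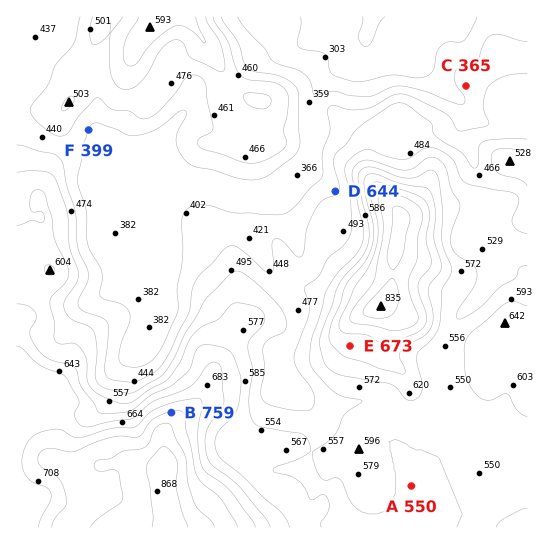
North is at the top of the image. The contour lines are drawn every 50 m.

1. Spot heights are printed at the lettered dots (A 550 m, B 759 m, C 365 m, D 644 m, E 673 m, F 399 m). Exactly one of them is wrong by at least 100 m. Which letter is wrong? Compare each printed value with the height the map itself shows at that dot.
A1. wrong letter D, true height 444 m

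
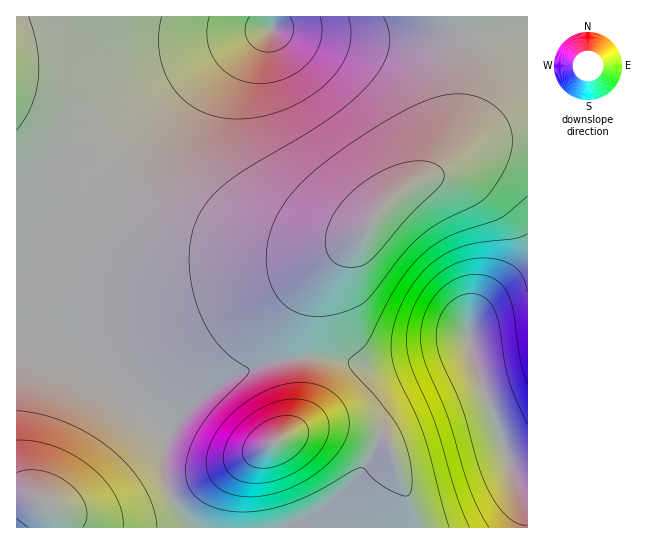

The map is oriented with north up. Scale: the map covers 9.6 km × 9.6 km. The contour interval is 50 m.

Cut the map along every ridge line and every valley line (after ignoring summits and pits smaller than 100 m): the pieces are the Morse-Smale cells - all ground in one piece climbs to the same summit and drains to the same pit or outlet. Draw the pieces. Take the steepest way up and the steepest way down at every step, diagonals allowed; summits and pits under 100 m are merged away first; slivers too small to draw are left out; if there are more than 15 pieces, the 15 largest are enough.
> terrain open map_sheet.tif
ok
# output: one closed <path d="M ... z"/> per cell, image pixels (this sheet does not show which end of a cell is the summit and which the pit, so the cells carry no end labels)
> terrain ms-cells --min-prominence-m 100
<path d="M465 16l-194 0 0 13-38 22-54 41-42 41-37 45-27 41-16 31-16 39-17 58-4 6 38 10 37 17 38 25 34 31 10-17 16-16 28-20 42-19 26-5 13 0 1-34 4-18 17-34 23-26 20-17 10-17 18-18 38-22 8-8 14-23 10-32 6-37 0-28-3-22z"/><path d="M527 16l-62 1 6 28-2 42-8 38-10 25-10 15-8 8-38 22-18 18-10 17-17 14-22 23-19 32-6 26-2 18 2 16 31 0 28 6 19 0 66-16 22-8 8 32 31 86 4 10 10 6 6-1z"/><path d="M270 16l-254 1 1 336 2 0 5-6 17-58 16-39 24-44 27-39 29-34 42-41 54-41 38-22z"/><path d="M302 359l-28 2-39 14-32 20-26 24-12 22-2 28 5 21 11 21 15 17 223 0-1-11-17-43-11-35-5-4-32-8-33 0-34 10 9-11 8-23z"/><path d="M469 341l-22 8-66 16-19 0-28-6-29-2-2 2-2 44-5 18-11 14 33-8 33 0 32 8 5 4 11 35 17 43 2 11 109 0 1-53-13-3-4-6-32-89z"/><path d="M22 353l-6 1 0 141 13 1 17 5 7 9 4 18 136 0-18-23-10-23-2-28 4-19-34-30-38-25-37-17z"/><path d="M29 496l-13 1 0 30 39 1 1-7-4-14-9-7z"/>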